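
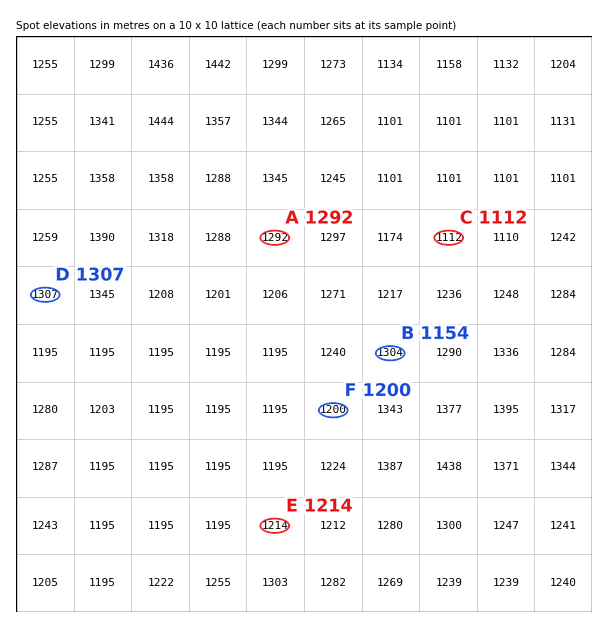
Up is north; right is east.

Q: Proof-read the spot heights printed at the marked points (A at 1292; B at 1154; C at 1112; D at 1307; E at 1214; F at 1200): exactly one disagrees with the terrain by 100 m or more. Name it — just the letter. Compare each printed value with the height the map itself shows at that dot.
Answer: B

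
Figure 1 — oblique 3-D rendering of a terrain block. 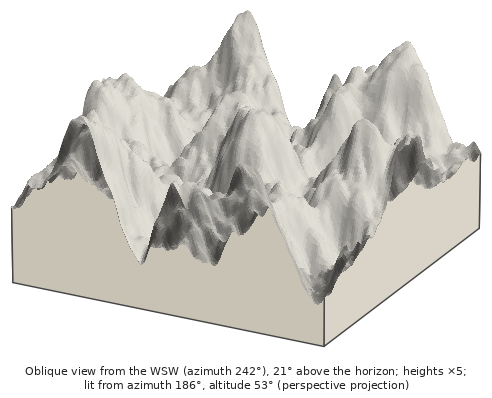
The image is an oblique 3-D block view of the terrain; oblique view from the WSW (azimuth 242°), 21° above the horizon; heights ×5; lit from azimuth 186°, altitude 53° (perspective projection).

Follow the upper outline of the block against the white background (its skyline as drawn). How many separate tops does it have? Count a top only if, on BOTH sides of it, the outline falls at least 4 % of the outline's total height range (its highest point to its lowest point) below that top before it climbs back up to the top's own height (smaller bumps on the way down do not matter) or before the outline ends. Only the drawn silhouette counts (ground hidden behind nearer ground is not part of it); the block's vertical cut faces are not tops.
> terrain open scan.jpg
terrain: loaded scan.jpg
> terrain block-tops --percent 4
4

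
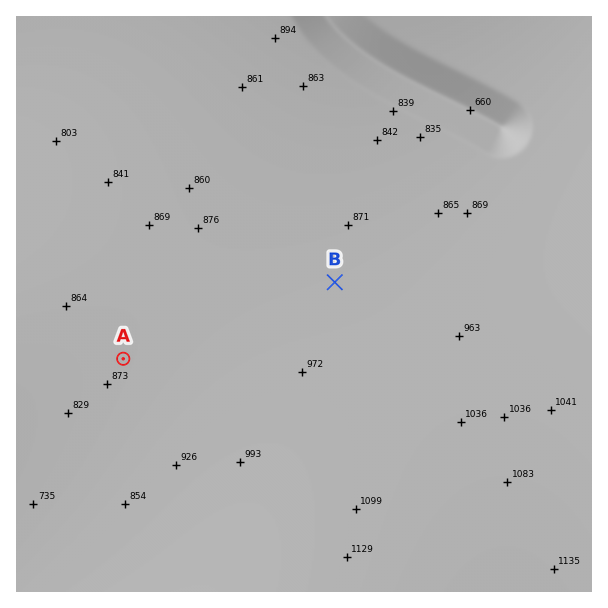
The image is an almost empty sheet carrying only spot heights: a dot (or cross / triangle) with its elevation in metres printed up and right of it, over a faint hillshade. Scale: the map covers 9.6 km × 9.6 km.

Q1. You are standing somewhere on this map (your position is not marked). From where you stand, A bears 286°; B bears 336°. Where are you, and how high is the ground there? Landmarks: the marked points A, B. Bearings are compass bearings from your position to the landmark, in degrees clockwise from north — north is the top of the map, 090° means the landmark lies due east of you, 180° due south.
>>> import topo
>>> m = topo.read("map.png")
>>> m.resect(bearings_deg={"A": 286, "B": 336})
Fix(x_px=405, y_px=439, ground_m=1050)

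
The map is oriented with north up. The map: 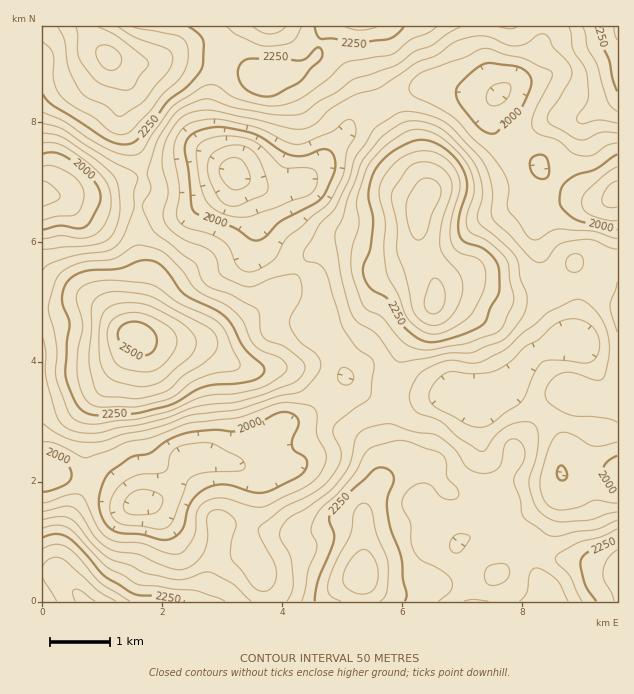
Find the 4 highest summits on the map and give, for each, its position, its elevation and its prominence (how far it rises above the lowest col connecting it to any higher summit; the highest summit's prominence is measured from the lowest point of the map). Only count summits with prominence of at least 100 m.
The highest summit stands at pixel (136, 336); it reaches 2543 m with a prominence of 719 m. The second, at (110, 58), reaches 2468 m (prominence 316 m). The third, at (424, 199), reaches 2428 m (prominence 332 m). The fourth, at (364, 576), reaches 2392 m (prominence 267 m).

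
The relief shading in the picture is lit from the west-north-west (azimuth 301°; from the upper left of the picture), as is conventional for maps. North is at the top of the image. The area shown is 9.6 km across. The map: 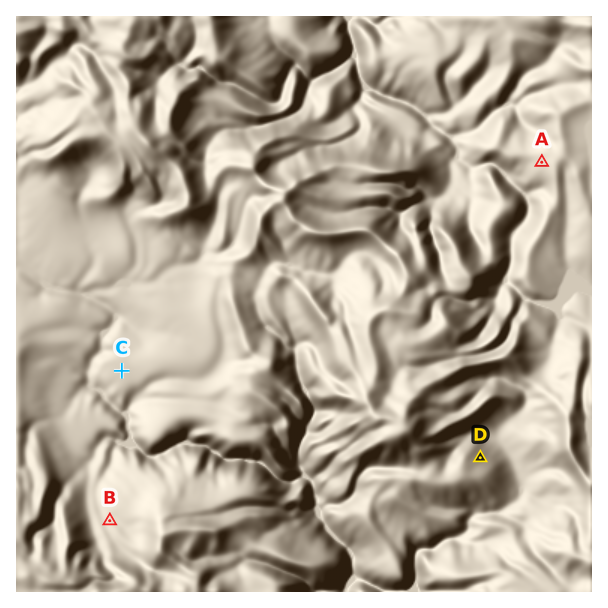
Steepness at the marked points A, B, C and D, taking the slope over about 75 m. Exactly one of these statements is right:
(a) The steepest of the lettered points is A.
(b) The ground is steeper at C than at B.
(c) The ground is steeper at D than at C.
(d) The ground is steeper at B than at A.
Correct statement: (c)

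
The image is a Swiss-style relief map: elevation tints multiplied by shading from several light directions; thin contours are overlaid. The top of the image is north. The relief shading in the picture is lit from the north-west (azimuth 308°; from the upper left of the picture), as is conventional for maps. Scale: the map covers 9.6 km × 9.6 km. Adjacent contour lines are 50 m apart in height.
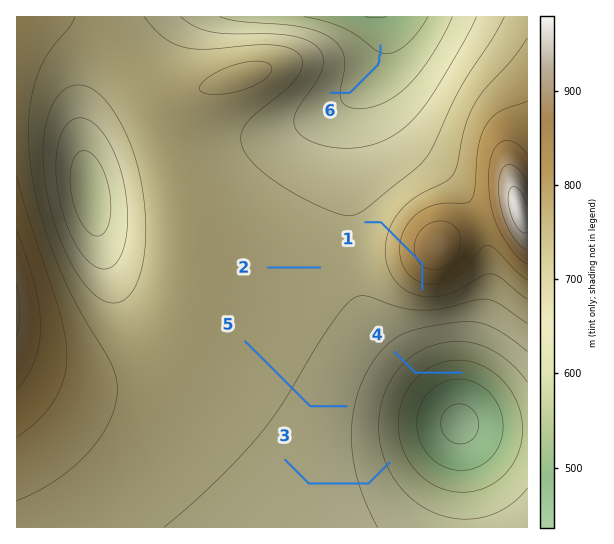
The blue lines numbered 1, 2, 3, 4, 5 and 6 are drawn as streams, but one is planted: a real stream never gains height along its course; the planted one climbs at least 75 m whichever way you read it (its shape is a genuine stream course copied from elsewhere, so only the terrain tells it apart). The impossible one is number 1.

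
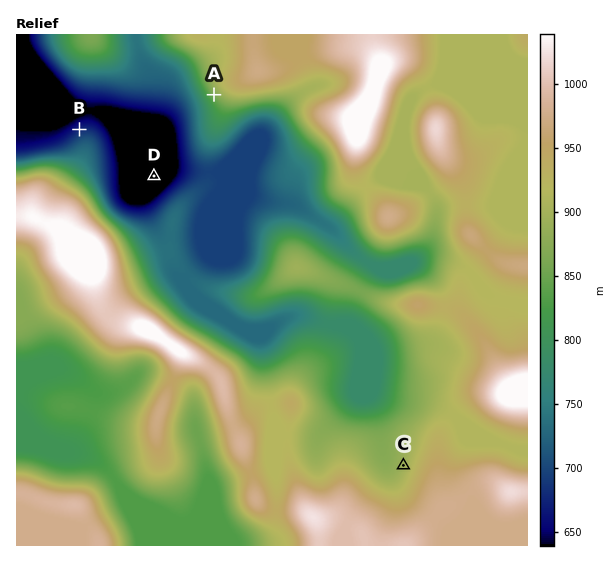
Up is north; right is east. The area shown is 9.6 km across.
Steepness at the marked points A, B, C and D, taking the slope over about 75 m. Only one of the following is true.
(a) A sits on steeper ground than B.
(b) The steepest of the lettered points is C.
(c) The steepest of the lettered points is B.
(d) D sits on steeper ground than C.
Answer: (a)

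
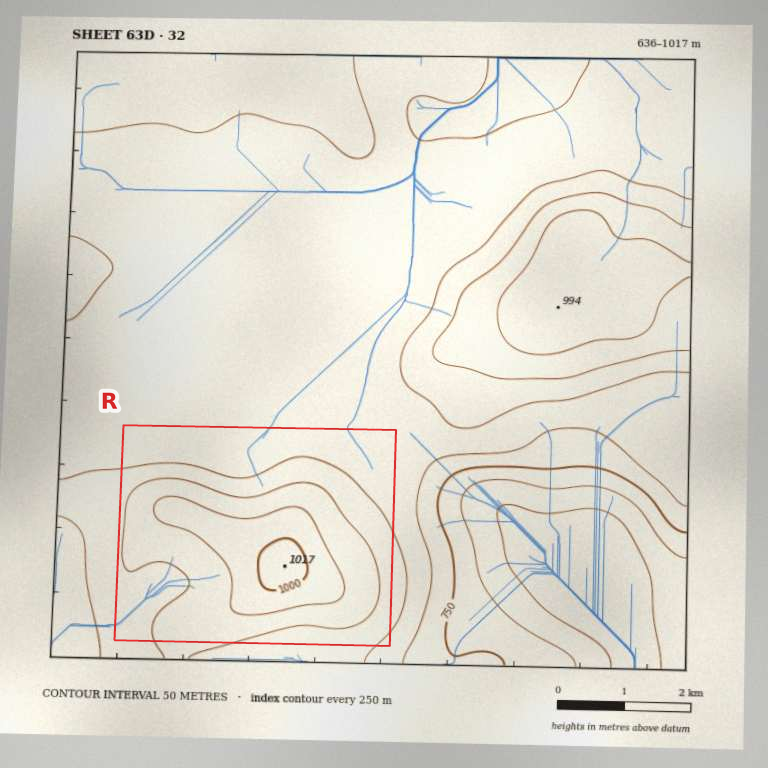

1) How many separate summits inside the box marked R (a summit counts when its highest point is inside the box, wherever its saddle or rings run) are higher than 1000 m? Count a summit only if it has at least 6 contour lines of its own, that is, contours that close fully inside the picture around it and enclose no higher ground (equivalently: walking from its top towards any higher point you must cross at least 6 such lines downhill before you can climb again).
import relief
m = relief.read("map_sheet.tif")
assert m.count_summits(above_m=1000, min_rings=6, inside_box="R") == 0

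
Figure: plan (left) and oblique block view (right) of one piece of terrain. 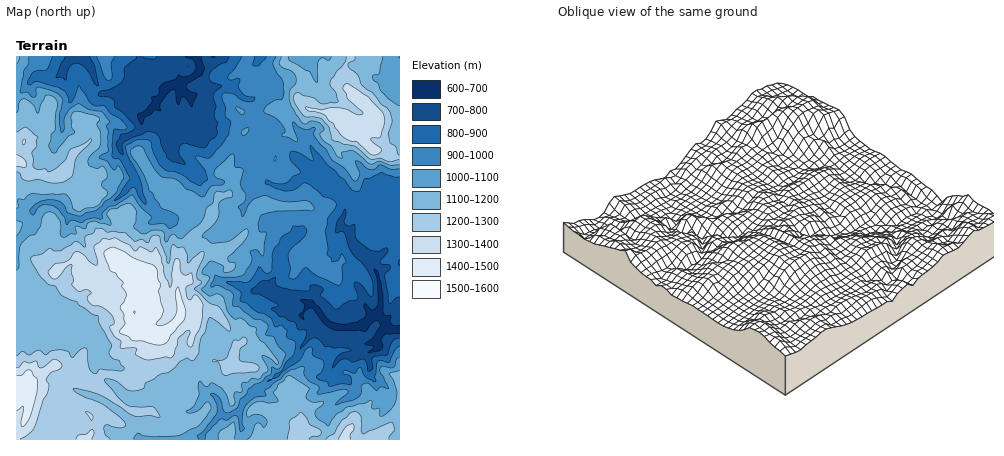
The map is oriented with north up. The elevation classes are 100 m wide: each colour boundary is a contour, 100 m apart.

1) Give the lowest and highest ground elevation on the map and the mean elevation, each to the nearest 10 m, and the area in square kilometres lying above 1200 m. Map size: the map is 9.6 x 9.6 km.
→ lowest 640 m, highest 1500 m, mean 1050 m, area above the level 21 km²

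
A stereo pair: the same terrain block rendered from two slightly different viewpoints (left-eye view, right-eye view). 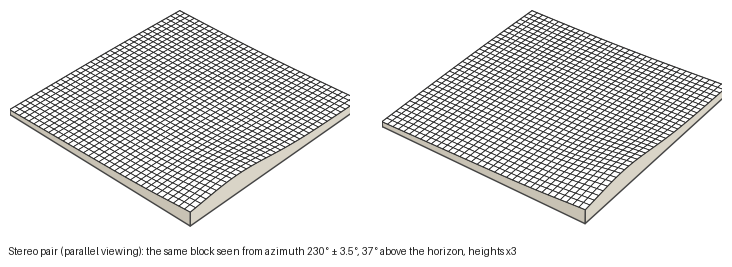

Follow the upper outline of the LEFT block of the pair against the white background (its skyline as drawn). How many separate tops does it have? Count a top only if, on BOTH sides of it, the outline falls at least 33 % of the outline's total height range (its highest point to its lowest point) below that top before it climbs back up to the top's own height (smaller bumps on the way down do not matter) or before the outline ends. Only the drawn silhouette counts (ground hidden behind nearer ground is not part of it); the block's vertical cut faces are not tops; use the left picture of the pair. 3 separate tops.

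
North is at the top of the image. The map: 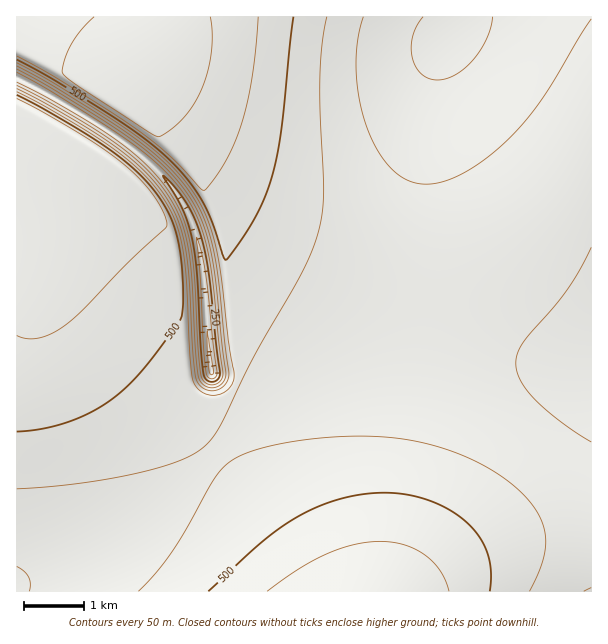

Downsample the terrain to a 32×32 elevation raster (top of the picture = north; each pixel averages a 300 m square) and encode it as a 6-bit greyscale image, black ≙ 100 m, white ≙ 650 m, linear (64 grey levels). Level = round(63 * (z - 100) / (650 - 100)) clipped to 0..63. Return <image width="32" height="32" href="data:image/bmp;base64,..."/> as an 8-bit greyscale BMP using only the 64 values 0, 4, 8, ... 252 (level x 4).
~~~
<image width="32" height="32" href="data:image/bmp;base64,Qk02CAAAAAAAADYEAAAoAAAAIAAAACAAAAABAAgAAAAAAAAEAAATCwAAEwsAAAABAAAAAAAAAAAAAAEBAQACAgIAAwMDAAQEBAAFBQUABgYGAAcHBwAICAgACQkJAAoKCgALCwsADAwMAA0NDQAODg4ADw8PABAQEAAREREAEhISABMTEwAUFBQAFRUVABYWFgAXFxcAGBgYABkZGQAaGhoAGxsbABwcHAAdHR0AHh4eAB8fHwAgICAAISEhACIiIgAjIyMAJCQkACUlJQAmJiYAJycnACgoKAApKSkAKioqACsrKwAsLCwALS0tAC4uLgAvLy8AMDAwADExMQAyMjIAMzMzADQ0NAA1NTUANjY2ADc3NwA4ODgAOTk5ADo6OgA7OzsAPDw8AD09PQA+Pj4APz8/AEBAQABBQUEAQkJCAENDQwBEREQARUVFAEZGRgBHR0cASEhIAElJSQBKSkoAS0tLAExMTABNTU0ATk5OAE9PTwBQUFAAUVFRAFJSUgBTU1MAVFRUAFVVVQBWVlYAV1dXAFhYWABZWVkAWlpaAFtbWwBcXFwAXV1dAF5eXgBfX18AYGBgAGFhYQBiYmIAY2NjAGRkZABlZWUAZmZmAGdnZwBoaGgAaWlpAGpqagBra2sAbGxsAG1tbQBubm4Ab29vAHBwcABxcXEAcnJyAHNzcwB0dHQAdXV1AHZ2dgB3d3cAeHh4AHl5eQB6enoAe3t7AHx8fAB9fX0Afn5+AH9/fwCAgIAAgYGBAIKCggCDg4MAhISEAIWFhQCGhoYAh4eHAIiIiACJiYkAioqKAIuLiwCMjIwAjY2NAI6OjgCPj48AkJCQAJGRkQCSkpIAk5OTAJSUlACVlZUAlpaWAJeXlwCYmJgAmZmZAJqamgCbm5sAnJycAJ2dnQCenp4An5+fAKCgoAChoaEAoqKiAKOjowCkpKQApaWlAKampgCnp6cAqKioAKmpqQCqqqoAq6urAKysrACtra0Arq6uAK+vrwCwsLAAsbGxALKysgCzs7MAtLS0ALW1tQC2trYAt7e3ALi4uAC5ubkAurq6ALu7uwC8vLwAvb29AL6+vgC/v78AwMDAAMHBwQDCwsIAw8PDAMTExADFxcUAxsbGAMfHxwDIyMgAycnJAMrKygDLy8sAzMzMAM3NzQDOzs4Az8/PANDQ0ADR0dEA0tLSANPT0wDU1NQA1dXVANbW1gDX19cA2NjYANnZ2QDa2toA29vbANzc3ADd3d0A3t7eAN/f3wDg4OAA4eHhAOLi4gDj4+MA5OTkAOXl5QDm5uYA5+fnAOjo6ADp6ekA6urqAOvr6wDs7OwA7e3tAO7u7gDv7+8A8PDwAPHx8QDy8vIA8/PzAPT09AD19fUA9vb2APf39wD4+PgA+fn5APr6+gD7+/sA/Pz8AP39/QD+/v4A////AIiMjJCUmJygqKy0uMDIzNTY3ODg4NzY0MjAtKyknJSMjIyMkJSYmJykqKy0uMDEzNDU2NjY2NTMyMC0rKSgmJSMkJCQlJSYnKCkqKy0uLzEyMzQ0NDQzMjAvLSsqKCcmJSUlJSUmJicnKCkqKy0uLzAxMjIyMjEwLy4sKykoJyYmJiYmJiYnJycoKCkqKywtLi8vMDAwLy4tLCsqKScmJigoJycnJycnJygoKSkqKywsLS0uLi4tLSwrKikoJyYlKSkpKSkoKCgoKCgoKSkqKisrLCwsLCsrKikoKCcmJSQrKysqKiopKSgoKCgoKCkpKSoqKioqKSkoKCcmJSUkIy0tLCwrKyoqKSkoKCgoKCgoKCgoKCgoJycmJiUkJCMiLy4uLi0sKysqKSkoKCgnJycnJycnJyYmJiUlJCMjIiIwMDAvLi0tLCsqKSgoJycnJiYmJiYlJSUkJCQjIyIiITExMTAvLy4tLCodICgnJyYmJiUlJSUkJCQjIyMiIiEgMjIyMTAwLy0sKQ4ZKCgnJiYlJSUkJCQkIyMjIiIiISAzMzMyMTAvLi0oDR0pKCcnJiUlJCQkJCMjIyMjIiIhIDQ0MzMyMTAvLigMICopKCcmJSUkJCQjIyMjIyMiIiEhNDQ0NDMyMTAvJw0jKikoJyYmJSQkJCQjIyMjIyMiIiE0NTQ0NDMyMTAmDiUrKikoJyYlJSQkJCQkJCQkIyMiITU1NTU0MzMyMSUPKCwrKignJiYlJCQkJCQkJCQkIyMiNTU1NTU0MzMyIhIrLSwqKSgnJiUkJCQkJCQkJCQkIyM1NTY2NTU0NDIcFy4uLCsqKCcmJSQkJCQkJCUlJSQkIzU2NjY2NjU1MBUhMC8tLCopJyYlJCQkJCQkJSUlJSQkNjY2Nzc2NjUlFSwxMC4sKyknJiUkIyMjJCQkJSUlJSQ2Njc3Nzc3LRckMzIxLy0rKScmJCMjIyMjIyQkJSUlJDY3Nzg4OC4ZIDM1MzIwLSspJyUkIyIiIiIjIyQkJSUlNzc4OTYpGSM1NzY0MjAuLCknJSMiISEhISIiIyQkJSU3ODgxIRopNzk4NzUzMS4sKSclIyEgICAgICEiIyQkJTc0JxogMTo7Ojk4NjQxLywpJyQiIB8fHh8fICEiIyQkKhwbKjg7Ozs7Ojk3NTIvLCkmJCEgHh4dHh4fICEjJCQYJDM6Ozs8PDs7OTc1Mi8sKSYjIR8eHR0dHh4gISIjJDA3OTo7Ozw8PDs6ODYzMC0pJiMhHx0cHBwdHh8gISIjNzg5Ojo7PDw8Ozo4NjMwLSonJCEfHRwcHBwdHh8gIiM2Nzg5Ojs7Ozs7Ojg2MzAtKickIh8eHBwcHB0eHyAhIg="/>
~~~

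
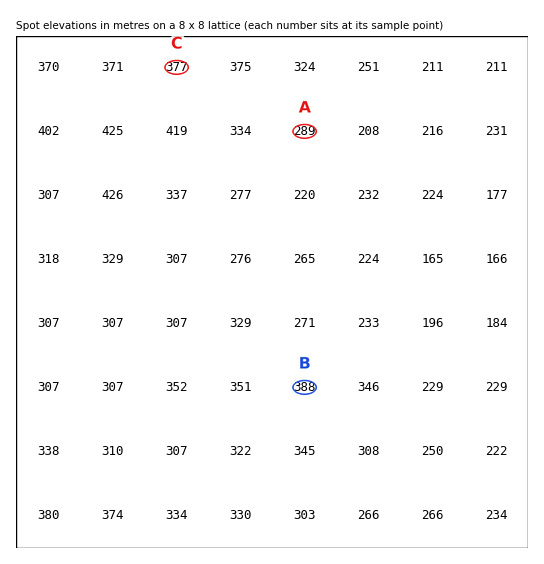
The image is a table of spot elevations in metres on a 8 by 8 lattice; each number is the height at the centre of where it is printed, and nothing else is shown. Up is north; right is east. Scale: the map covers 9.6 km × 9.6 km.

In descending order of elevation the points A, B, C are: B C A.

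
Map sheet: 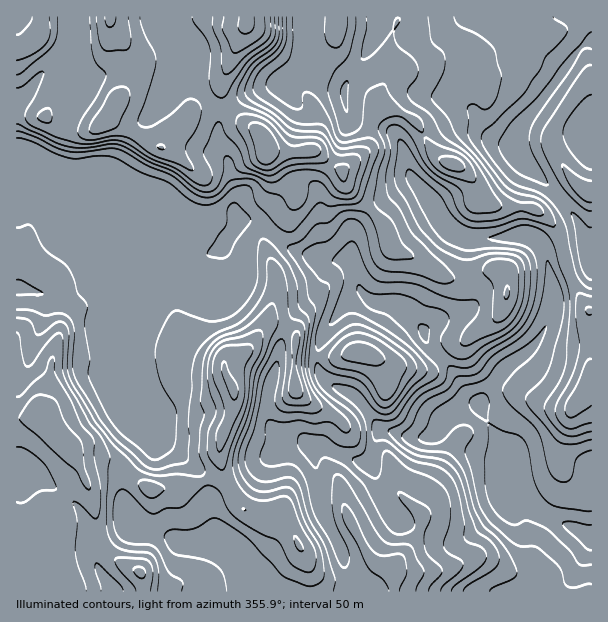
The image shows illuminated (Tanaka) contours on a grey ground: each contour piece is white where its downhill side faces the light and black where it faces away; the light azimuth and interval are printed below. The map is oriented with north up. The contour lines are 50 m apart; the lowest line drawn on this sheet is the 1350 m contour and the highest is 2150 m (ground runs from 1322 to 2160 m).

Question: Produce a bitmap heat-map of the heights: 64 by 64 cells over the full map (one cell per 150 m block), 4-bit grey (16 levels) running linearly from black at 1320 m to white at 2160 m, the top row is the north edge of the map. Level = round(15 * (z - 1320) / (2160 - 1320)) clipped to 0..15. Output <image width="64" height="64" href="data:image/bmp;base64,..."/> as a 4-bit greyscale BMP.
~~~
<image width="64" height="64" href="data:image/bmp;base64,Qk12CAAAAAAAAHYAAAAoAAAAQAAAAEAAAAABAAQAAAAAAAAIAAATCwAAEwsAABAAAAAAAAAAAAAAABEREQAiIiIAMzMzAERERABVVVUAZmZmAHd3dwCIiIgAmZmZAKqqqgC7u7sAzMzMAN3d3QDu7u4A////AMzMzMzLu8zMuqqqqZmZmZmZmIiIiZiHZlREMzMzMyIizMzMzMu8zdy6qqqpmZmZqqqZiIiZmId2ZVRDMzMzIiLMzMzMu8zd3LqqqpmZmZqqqpiIiZmZiHdmVURDMzMiIszMzMy7zMzLqqqpmZmZqqu6mIiZmZiHdmZlVEMzMiIRzMzMzLzMu7upmZmZmZqqu7qYeJmIiHdmZlVUMzIiIRHMzMzMzLuqqqmZmZmZqqq7uYeImIiId2ZlVUQyIiIREMzMzMzMuqqqmZmZmZqqu7uph4mYd3d3ZmVUQyIiIREAzMzNzMy6qqqqqpmZqru7uph4iYh3Z3d2ZUQyISEREAHMzN3MzLqqqqqqqqq7u7u6h3iZh3Znd3ZlQyEREREREczMzMzMuqq7qqqqqru7u7mHeJiHdnd3dmVCIRERERIizMzMzdy6q7u7uqqru6qqqYd4iHdnd3dmZTIRERESIiLMzMzd3Lq7zLu7qqu6mZqZh3iIdmd3dmZUMhERESIiIszMzN3cu7u7u7uru6mYiZh3eId2Z3ZmZlQyERERIiIizMzN3dy7u6qqqqu7qYiIiHd3dmVmZmZVQyIRERIiMiLMzN3dzLu6mZmaq8upiIiHd3dmVWZlVVRDIhEREiMyIszN3t3Mu6mIiZq7y6mId3d2dmZlZlRDMzMiERESIzMizN3u3cy6mIiJmqvMqYh3d2Znd2VVQzIjMyIRERIjMzPd3e3dy6mIiIiaq8y6iHd3d3eHZVRDIiIjIhERIjNERN3d3dy6mIiIiJqrzMqYiHd4eIdlVEMyIiIiEiIiNFVV3e3dzKmIiIiImqvMy5iIiIiIh2VWVDMiIiESIiNEVmbd7d3LqYiIiImaq8zbmImZmYh2ZndlQyIiERIiM0VWZs3d3bqYiIiIiZqrzdyoiaqpd2ZniHVDMyIREiMzRFZmzN3cuZiIiIiZmavN3KiJu5hmZmeIdlRDMiIiIzNEVWbMzMupmIiIiZmZrN3cqYmqh2ZneIiHZVQzMiIjMzRFZrvMy5mYiIiJmZms3dy5iaqHd3iIiId2VERDMiIzM0Vmu8zLmZmIiImZmavd3LqZqod4iZmYh3ZURUQyIiMzRFa7vMuZmIiIiZmZq83cy5mqh3iZmZiHZUVVVUMyIjNEVru7y5mYiIiJmZmavMzLqaqHeImYh3ZURWZlVEMiI0RVu6u7mYiIiIiZmZmru8uqqodneIh2ZURFVmZlVDIjNFW7qrqZiIiIiJmZmZmqu7qql2Z3dmVVREVWZmZlQyI0VqqqqpmIiIiIiZmYiZmruqmXZmZmVVREVVVmd3ZTMjRWmZmZmZiIiIiJmIiIiaqqmYd2ZlVVRFVVVmZndlQyNFaZmZmZmIiIiIiIiIiImqqYh3ZlVVVVVVZmZmeHZDM0VZmZmZmIiIiIiIiIiIiZqpiHdmVVVVVWZmZmZ4dkMzRUmZmZmYiIiIiIiIiIiImqmHd2ZVZmZmZ3d3d3h2UzNESZmZmYiIiIiIiIiIiIiaqYd2ZlVnd3d3d3d3eHZTNEQ5mZmYiIiIiIiIiIiIiJqYd2ZlVnd3eHd2Zmd3dkM0QzmZmIiIiIiIiIiIiIiImZh2ZmZmeIiId2ZVZmZlQ0RDOZmIiIiIiIiIiIiIiIiZiHd3ZmZ4iId2VVVVVERDRUM5mYiIiIiIiIiIiIiIiIiIh3d2ZniId2VUREREQzRFQzmYiIiIiIiIiIiIiIeIiJmIh3dneIh2VURVVVRERFVDOIiIiIiIiIiIiIiIh4iJmZiIh3eIh3ZVRWZmZlVWVDNIiIiIiIiIiIiIiIiIiJmZmYiIiIh3ZVVVZ3d2ZmZUNEiIiIiIiIiIiIiZmYiJmZqpmZmYh3ZlVVZ3d3ZmZUNEWIiIiIiIiIiIiaqqmImaqqmZq6mHdlVVVnd3ZVVENEVoiIiIiIiIiImau7qpmaqqqpq7uYdmVVZneHdlRDM0VViIiIiIiIiZmavMu6qru7qqq7u6h2ZVZ4iIdlQzM0VVSIiIiIiIiZqrzMy7q7zdy7u7u7qYdlZ4mZhlQzMzRVRIiIiZmZmZq83cy7urze3czMu6qph2VniIh1QzMzRVREiImqu7qqvN3dzLu7vN7tzMy6mZmHZniIdlVDMzNFVESZqrvM3MzM3d3My7vM3ty7u6mIiIdmeHdmVEMzM0VERKu8zM3d3dzMzdzLu83dy6qqmHeId3eIdmVURDMzREREvMzMzN3d3MzM3My8zdy6mZmYd4iHeId2ZVVUQzNERES8zMzM3e3czMzMzMzMu6mZmYd3iIiId2ZVVVVEMzRERLvMzMzN3t3MzMzMzLuqmYmZh3eIiId2ZlVVVVRDM0REu7zMy8zd3czMzMzMupmYiZiHd4iId2ZmVVVVVUQzRFS7vMzLzN3dzMzMzN3LmYiIiId3eIh3dmZmVVVVRDM0Rcy7zMvMzd3czMzM3cupmIiIh3d3eHd2ZmZVVVVUQzNF3Mu8zMzN3dzMzMzd3LqZmIiId3d3d3ZmZlVVVVREM0TdzLu8zd3d3MzMzN7ty6mYiIiHd3d3dmZmVVVVVERDNN7dy7zN3d3MzMzM3u7cupiIiYd3d3dmZmZVVVVVREMz3u3LvM3t3czMzMze7+7LmIiZmHd3d2ZmVVVVVVVURDPd7cy8ze7czMzMze7//tuYiJmYd3d3ZmVVVVVVVVREQ93dzLzO7tzMzMzN7v/+25iImZh3d3dmZVVVVERERERD"/>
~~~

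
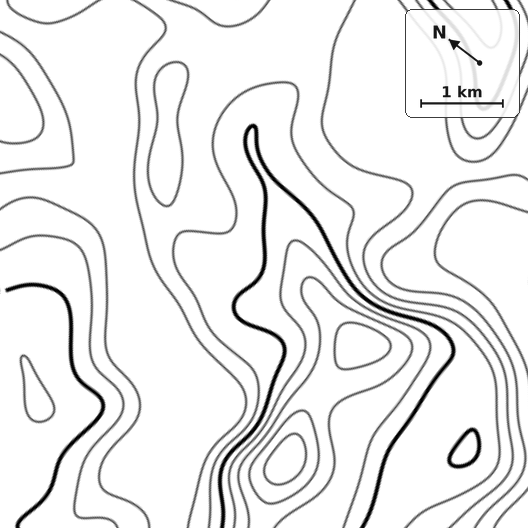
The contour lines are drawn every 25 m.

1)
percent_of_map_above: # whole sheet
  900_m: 95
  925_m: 90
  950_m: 64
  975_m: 43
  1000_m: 23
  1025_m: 12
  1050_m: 6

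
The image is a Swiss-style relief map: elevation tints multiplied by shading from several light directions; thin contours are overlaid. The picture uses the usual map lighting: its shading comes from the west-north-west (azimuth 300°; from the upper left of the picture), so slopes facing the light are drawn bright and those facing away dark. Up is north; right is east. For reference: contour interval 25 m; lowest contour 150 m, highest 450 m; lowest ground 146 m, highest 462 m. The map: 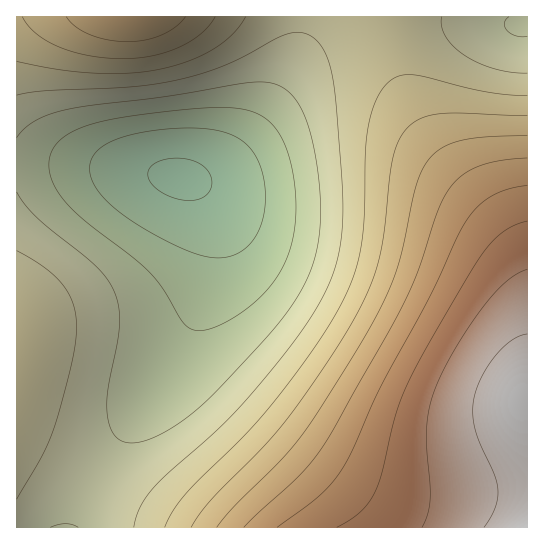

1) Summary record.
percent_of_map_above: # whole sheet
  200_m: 86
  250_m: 56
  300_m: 33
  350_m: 22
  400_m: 13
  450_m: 3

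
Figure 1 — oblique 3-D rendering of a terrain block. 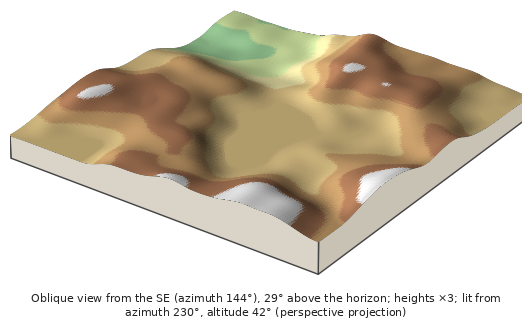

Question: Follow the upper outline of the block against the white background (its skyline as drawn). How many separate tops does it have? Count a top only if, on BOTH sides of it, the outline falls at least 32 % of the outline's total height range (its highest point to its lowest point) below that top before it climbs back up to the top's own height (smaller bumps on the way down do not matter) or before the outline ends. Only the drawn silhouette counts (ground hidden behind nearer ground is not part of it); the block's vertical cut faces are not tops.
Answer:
1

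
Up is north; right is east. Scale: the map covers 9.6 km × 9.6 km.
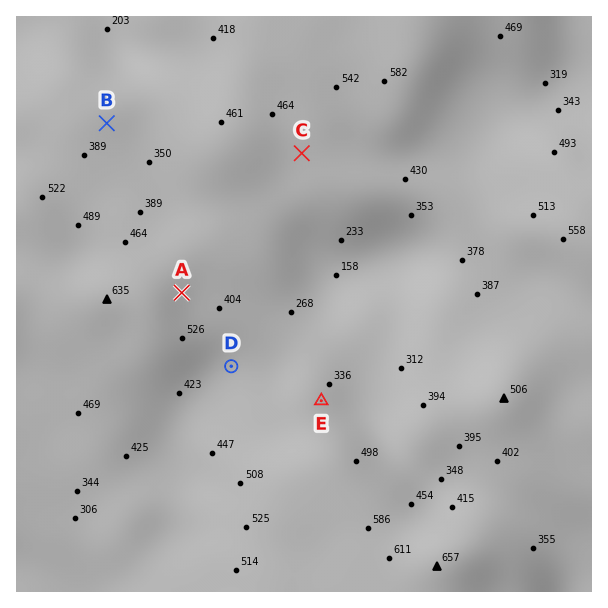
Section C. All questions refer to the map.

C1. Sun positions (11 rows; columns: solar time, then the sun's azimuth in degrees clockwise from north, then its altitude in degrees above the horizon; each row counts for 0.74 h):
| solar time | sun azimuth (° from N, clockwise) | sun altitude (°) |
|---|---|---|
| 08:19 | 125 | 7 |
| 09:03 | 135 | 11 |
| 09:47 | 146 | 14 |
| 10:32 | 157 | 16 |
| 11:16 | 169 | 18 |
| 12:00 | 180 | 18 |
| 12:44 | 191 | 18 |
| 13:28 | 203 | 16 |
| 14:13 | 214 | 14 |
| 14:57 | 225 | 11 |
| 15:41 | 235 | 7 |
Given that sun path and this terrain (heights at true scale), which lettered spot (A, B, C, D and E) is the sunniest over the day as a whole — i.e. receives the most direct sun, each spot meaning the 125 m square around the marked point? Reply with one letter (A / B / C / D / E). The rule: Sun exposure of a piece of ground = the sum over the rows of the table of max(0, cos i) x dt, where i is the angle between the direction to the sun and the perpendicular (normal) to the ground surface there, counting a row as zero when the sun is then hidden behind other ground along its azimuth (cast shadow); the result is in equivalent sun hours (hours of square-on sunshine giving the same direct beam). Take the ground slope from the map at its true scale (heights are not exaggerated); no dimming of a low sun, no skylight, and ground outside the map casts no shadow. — C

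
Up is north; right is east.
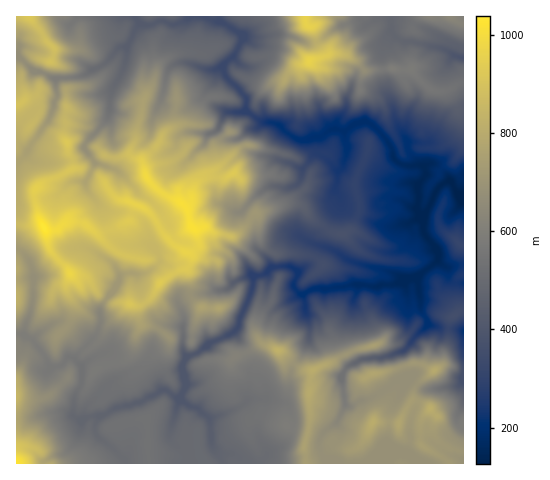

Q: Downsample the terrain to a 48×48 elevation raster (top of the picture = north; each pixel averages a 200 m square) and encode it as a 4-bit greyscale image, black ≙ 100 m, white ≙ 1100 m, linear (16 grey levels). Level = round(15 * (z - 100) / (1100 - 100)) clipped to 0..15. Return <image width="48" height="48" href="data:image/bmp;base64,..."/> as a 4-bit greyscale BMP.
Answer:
<image width="48" height="48" href="data:image/bmp;base64,Qk32BAAAAAAAAHYAAAAoAAAAMAAAADAAAAABAAQAAAAAAIAEAAATCwAAEwsAABAAAAAAAAAAAAAAABEREQAiIiIAMzMzAERERABVVVUAZmZmAHd3dwCIiIgAmZmZAKqqqgC7u7sAzMzMAN3d3QDu7u4A////ANy6mHd3ZmZ2ZmZmZmZmeJmZmZmZmZmZmcy6h3d2ZmZ2ZmZlZmZmd5mZmZmZmZmZmcuph3ZmZmZ2ZmZVZmZmd5mZmZqZmZmZmaqYd2ZmZmZmZmZWZmZ3d4qZmZqpmZmZmKmIdmZmZ3d2ZmZVZnd3d4qZiZqqqpqqh6mHdmZmZmZmZVVVZmd3d4qZiJmpmpqqh6mId2ZmZlVmZVVmZmZ3d5qpiImZmZqphrmIh2dmZmZVVVZmd2Z3d5qpiJmZmZmHdamIiHd2Z3ZlZVZnd3d3eJqpeJmZmZmHZKh3eHd3d3dmZVZnd3d3iJqpeJqpmZmpdJh3d3d3d3d3ZWd3d3d4mZqql3iImZmqhYh3h3d3d3d3dlZ3eHeJqYiJmHZlVniIdIh4iHd3d4h4hmVGd3iaqXZ3eJmYZEZmU4eJmId3eJiIl3dVRXmZiGVmZmeIZDNEQ4iImYiIiJqZh3h3VGiHZlRWVVVmUzIjMpiZmZmImqqZh4mIdVd2ZTNFVEREMiIjQ6iaqqmJq7upmIqqlkZmVDNEQzMyIhEjNKmbq7qpvMu6mJmZmEVmQyMzMyMiIREjM6mbvMy6m7vLqZmHZ1RVQiIiIiISEREiIqmavMzLqqu8uqmIdVNFQjMiIhEREREiIqmavdy7qqq8zMuZh0MzQyNDMiIhERESEqmrzMu7q7y7zMy7mFVTMzNEMiIiIiIREpm8y7u7zMy7zd3LqHZVVEQzIzMyIiERI6rNy7u8zMu8zd3LqYdlRDMzNDMyIRERI7ve3MzMzMy8zd3cu5h1QzNEREMyERESM7zu3d3MzMzMze7cqZmGRERERDMhERESIrzd3dzLzMzMzd3LmJmXZUVDMzIiERESEbzczMy7zN3M3e26mImIdlVDMzMiIRESEbzMzMu8zczN3d26mZh3ZlQzIzMiERERELzcy7q8zLzd3d3Luqh2VVVDIzIiEREREbvMy7q8u73czMzMzLl2ZUVDIzIiEREREau7vMuqq83Lu7zMzLl3ZURDIjMiIREREaqru7qau83Lu6u7u6h2VUMyIjMiERERIqqrvLmrq8zLu6qqqph2VTMiIiMyEiIiI7qrvLmqmru7uqmJmIhlMiIiIiMxIiIjM7uru7mIiqqruph3iGRDIiIhESIiIiMzNLuqu7qHiaqaqqmXd1MiIzIiIhEjIjM0Rbu5q7qXeJqYmZh2RDM0REQzIzIzMzREVcu6m6mHeJqYiYd2VTVGZVVFVFRUREVVVbu6mph2aJqYiYd3ZUVoh3dndWZVVWZnZru6iZiHZ4mYiHdmVFZ5qZiZhndlZmd2ZqmYiHd3ZniIeHZURWZ4qrq6mHh2d3dmZqmauodmZmiIZmVERVVnm8zLqZh3d3dmVpq7uYh2Zmd3dmZlRFZmis3Mu5hmZ3ZmVZq7uph2ZWZmZmZmVFVWebu8updmZmZVVZq7qIh2ZlZmZmZmVERWeJq7qYdmZmZlZqu6h4d2ZlVWVVVVREVWebzKiHZmZmZmd8y5h3dmZVVVVURERVVmis3KmHZmZmd3iA=="/>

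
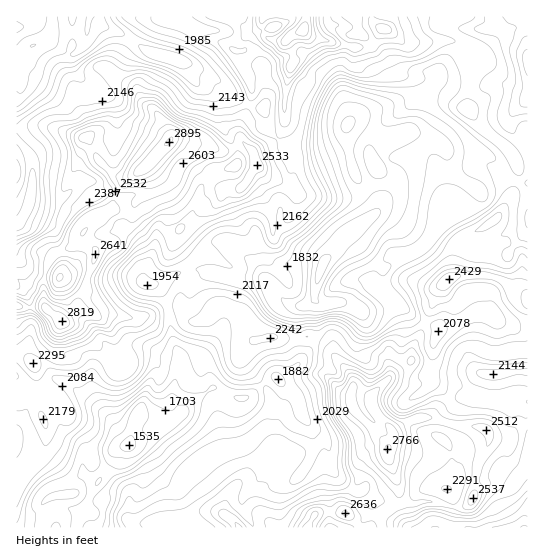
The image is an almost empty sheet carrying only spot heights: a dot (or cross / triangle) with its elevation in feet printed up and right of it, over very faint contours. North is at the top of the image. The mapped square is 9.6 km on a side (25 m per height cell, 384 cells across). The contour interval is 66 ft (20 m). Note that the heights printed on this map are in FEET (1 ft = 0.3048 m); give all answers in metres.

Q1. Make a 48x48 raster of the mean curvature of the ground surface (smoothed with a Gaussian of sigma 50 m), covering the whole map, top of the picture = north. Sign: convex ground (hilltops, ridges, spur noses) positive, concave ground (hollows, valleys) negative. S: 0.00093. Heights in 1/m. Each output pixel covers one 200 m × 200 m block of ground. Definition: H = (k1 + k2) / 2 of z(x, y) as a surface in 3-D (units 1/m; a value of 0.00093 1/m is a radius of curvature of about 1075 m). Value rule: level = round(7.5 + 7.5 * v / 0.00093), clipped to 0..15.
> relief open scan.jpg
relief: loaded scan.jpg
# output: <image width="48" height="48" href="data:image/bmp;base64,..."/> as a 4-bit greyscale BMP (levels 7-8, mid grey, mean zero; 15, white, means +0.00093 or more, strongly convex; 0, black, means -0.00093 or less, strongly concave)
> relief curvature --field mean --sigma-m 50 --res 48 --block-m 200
<image width="48" height="48" href="data:image/bmp;base64,Qk32BAAAAAAAAHYAAAAoAAAAMAAAADAAAAABAAQAAAAAAIAEAAATCwAAEwsAABAAAAAAAAAAAAAAABEREQAiIiIAMzMzAERERABVVVUAZmZmAHd3dwCIiIgAmZmZAKqqqgC7u7sAzMzMAN3d3QDu7u4A////AIdapJZa2pmZdmn1aoWOcopphjZEVVeIhnR1dkRcppmYib9zqnif+P9nips0rfdplpGZiVpHtXh2eJlVp1V2h8d3aKz/pvxWh7UXnJOZ1mh3ZmqlZmRplVYWaZNEM814qbtjRXNKuniIh1a6eIYldQh0boV3dIl3mYuphlpkSoeZiHZ5hmhlhEx2rkZ4hotWeXi5pW1XVaeJqYd3iHmVlF2I7GaId2x2h4aYpVo0FFmHmpiGiZmnhDqW7WeHd2m2t3aohlp3SGV4eJmIeamGYxtajZVVVWfIyGbIi5toZ4ZFh4h4mIZjQ5mYn4RGvd3Xl3fVrZZIU3d0SYdliYdUZ+uX1X/8dWh3aIeGulRZcFhzSZhlSohVWs1OUAObdmVmZpZppXZ5pFtZhnUyLIdGOcxvZEI3d3iImXeHRXasuD1ZmTaZeDV3P2+Y+nhkmod3mUuCaGWs3EtmiFnLlCZ71D9wr3VGuUIiNJ9pu3WYrHh1h1rLhmgUiNcTl59VulaZhnVGRFiHiFZkZVmql4lTnIR6uI0zu43MzFJrp3Q3VVg1dmiJq9uqe5h36lxTe7p3l3Ff/KGmWYo6uod5i+yfntkRaXmURodVVkBe+W3ZvtkrqZeJukNXfrUld3SDZWhkVfn+iNm5mthZeYibwxQCADMkhhXZeWVFimPzXImHdGWJaautgleEZSRpo1eZhpl3uTPwFulIMjR6d4dnY1vEP7mtZ5m+0iMoyYTgAvZEJGVHhlVoQZqnCsuqW8p6/+/+iVPZBZ9FM0mFZmmpaIaZFJmZVXh3h1ZjS2mvmF+KdDnYaahmh2d2Q1ZouXRXhlZ1Pb7Iupy+tlW7ZGVYaOZFZnZWqYhVuWZ4iEKVjKNHl2SbpjRoK9iGVWZml2eEfslmhCZXTcuDimN3mXWHKpu5ZEVVeGaIRI3pdzVnlN27i7V3WbdlaWm6h2ZkWHeZhjS+hnF4iCW5aoiYVpyXaEaru5mXV3eZiJQrmICJlZUnM4iZZZreZ0nLuXeHZ3aJmGNYuaCYxkFr6neLVXmPeKiYhnRZmHeIh1aHZqB5iljGz9hIVjMY3HWoZ3N7h3eIZ5mHnHNoWm+Deetkp2kU+GTIZ2SZeIeIZ5lkylVWOYpkSI7Gmt589VS3V2apeJmXVoZKxmdof/lmV3j7m9OPVXeoVlaZVFd1Z1fLZqq8qt+mZ5juulWoNYupRTV4hjRndIyVWpupUle3hn+jVVh6c52LNVVnm5Z3aclmWVeXZ2VTK/4yWGdoQZ1sU2ZVV6qYrcmHZEZnmHVDbZloVFcYsl1ckyVVVWiHd5iZdlZXqnVonGipJYQtpl4bxAR4mYdnZpZXmHdouZiqjbqUV1SPdG9kiVzamZdmV6h5qGaJhM/oV1QiJGbIQj/1Rlp2ZlRDWJmqlmZ3cyiodBATZ1rKUnZZVEy6VaynaJmoZWNEiiWIY1iZm82HTf88z9uJabq7qqmIhpl1ikdSSJqalkJahx7/dDQq/nhlZkNYmYmVilVYqqqXV3iEuQCPJaZ9uXhVd3eIiA=="/>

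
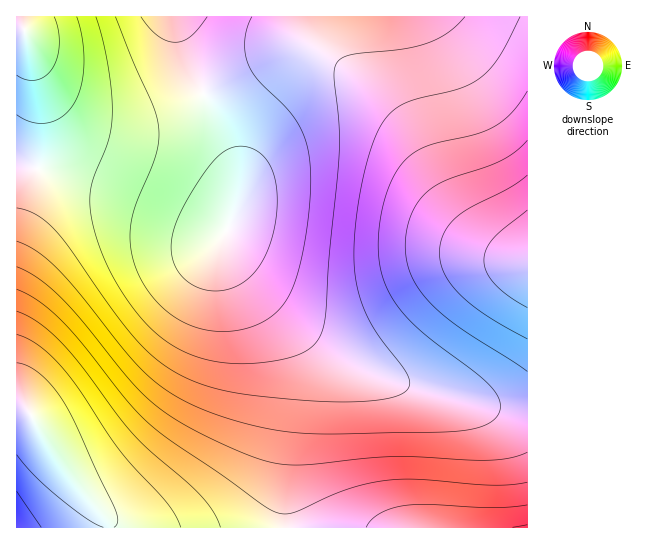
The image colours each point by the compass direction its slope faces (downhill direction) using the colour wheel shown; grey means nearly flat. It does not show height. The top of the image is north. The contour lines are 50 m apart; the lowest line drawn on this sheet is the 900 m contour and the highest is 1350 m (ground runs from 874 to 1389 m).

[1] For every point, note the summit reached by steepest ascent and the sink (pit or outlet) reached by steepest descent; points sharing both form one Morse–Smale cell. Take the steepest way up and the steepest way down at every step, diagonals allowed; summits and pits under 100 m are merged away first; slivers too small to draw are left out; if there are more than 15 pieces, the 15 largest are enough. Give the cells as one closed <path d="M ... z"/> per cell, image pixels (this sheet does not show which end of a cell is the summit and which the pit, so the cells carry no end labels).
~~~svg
<path d="M527 16l-352 1 17 53 43 89 4 18 0 18-6 22-9 18 0 6 4 10 20 27 53 51 45 32 55 23 85 23 24 4 18-1z"/><path d="M19 164l-3 1 0 362 269 1 2-67 8-67-2-29-6-20-11-19-44-61-8-18 1-16-18-3-61-28-48-17z"/><path d="M225 241l-1 6 8 18 44 61 11 19 6 20 2 29-10 85 1 49 242-1-1-116-28-2-76-18-45-15-32-15-32-21-40-35-38-42-8-12z"/><path d="M174 16l-157 0-1 147 82 20 48 17 61 28 16 4 4-2 6-13 4-14 0-33-10-31-35-69z"/>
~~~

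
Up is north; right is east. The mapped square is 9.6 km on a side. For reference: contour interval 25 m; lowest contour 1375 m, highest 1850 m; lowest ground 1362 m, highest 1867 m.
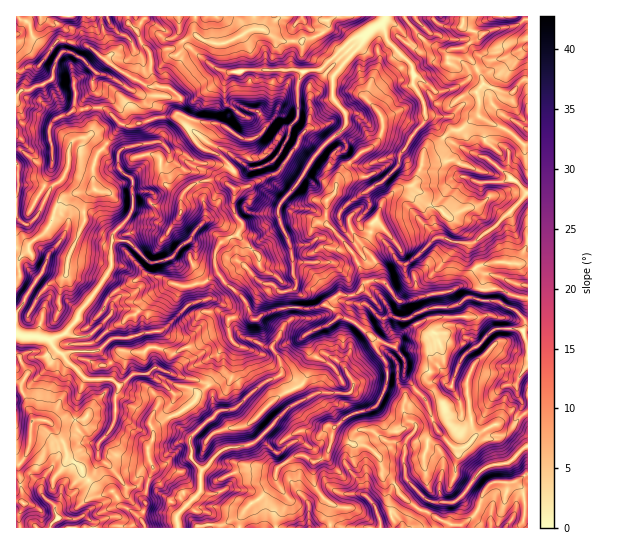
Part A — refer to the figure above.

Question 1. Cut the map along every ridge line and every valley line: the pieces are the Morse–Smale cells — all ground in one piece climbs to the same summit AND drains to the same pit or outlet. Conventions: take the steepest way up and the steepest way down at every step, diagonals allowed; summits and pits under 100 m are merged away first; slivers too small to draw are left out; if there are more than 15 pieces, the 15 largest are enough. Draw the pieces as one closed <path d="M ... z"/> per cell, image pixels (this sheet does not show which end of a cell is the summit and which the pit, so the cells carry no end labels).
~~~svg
<path d="M463 16l-335 1 0 6 9 8 4 12 8 8 2 22 7 14 11 1 4 3 13-14 17-12 7-1 8 5 11 4-5 10 1 19 21 15 11-1 12-11 3-18 8-8 3-8 12-2 8 4-6 12 0 33-8 9-1 11 28 17-20 31-15 16-2 5 0 11 2 7-25 20-11 17 3 8 11 11 15 4 7 7 7-1 0 15 2 2 25 0 10-3 13-10 17 0 12-14 16 0-7-19-11-12-1-5 5-8 3-14 5-5 4-15 16-14 18-6 6-16 3-17 5-5 10-4 12-10 10-2 17-13 28 13 19 16 3 0 0-64-5-1-13 13-26-8-5-14-16-22 20-15-21-7z"/><path d="M161 117l-27 8-13-1-25 33-3 9 2 23-6 3-15 1-13 7-13 29-17 14-2 7-13 11 1 240 6 1-4-37 10-18 3-25 2-2 11 0 10 7 10 19 2 11 14 10 2 7 12 13 8 4 8 0 11 16 5 1 14 11 4-12-1-9 4-17 5-12-5-14 0-8 5-9 0-9 13-10 23-12 7-8 3-6 12-10-30-6-26-10-4-34 11-2 25-26 12-4-6-24-21-19 11-13-3-6-9-8-12-7-6-8-11-1-10-5 0-32 14-14 20-1 3-4 0-8-9-9 3-5z"/><path d="M327 305l-12 3-25 0 1 11-7 6-7 14-6 8-6 0-20-10-7 0-4 3 2 10-7 17-30 25-3 7-7 8-23 12-13 10 0 9-5 9 1 14 4 8-5 12-4 17 1 9-4 8 0 6 5 7 93 0 4-15 33-32 0-10 5-6 14-9 10 0 8 5 4 0 11-7 5-25 13-12 7-3-6-9 0-15-8-16-9-10-18-10-7-16 2-5 23-9 9-7-4-7z"/><path d="M127 16l-111 1 1 243 12-10 2-7 17-14 13-29 13-7 15-1 6-3-2-23 3-9 25-33 13 1 27-8-2-8-9-4-10-10 29 1 3-6-14-3-3-4-4-10-2-22-8-8-4-12-9-8z"/><path d="M527 263l-37 0-11 2-20 22-10 5-16 1-26 8-8 0-14-18-12-3-8 3-10 12-17 0-13 10 9 4 5 8 16 6 16 14 23 10 5 4 6 12-1 12 21 24 11 30 18 19 9 0 22-19 16-6 13 1 14-13z"/><path d="M479 116l-18 13-10 2-12 10-12 6-3 3-3 17-6 16-18 6-8 7-8 7-4 15-5 5-1 10-7 14 12 15 7 19 16 20 8 0 26-8 16-1 10-5 20-22 11-2 33 1 5-2 0-116-22-17z"/><path d="M375 339l-2 0 2 7 12 17 1 14-5 18-8 12-29 10-13 12-1 6 19 9 19 4 10 10 3 15 10 9 6 11 7 7 11 8 34 17 10 0 14-10 8-21 7-10 23-1 15-9 0-61-3 0-11 11-19 0-18 11-11 12-12 1-18-19-11-30-20-21 0-15-2-6-9-10z"/><path d="M210 64l-7 1-17 12-13 14 7 7-3 15 12 6-2 7 8 15 7 7 19 8 11 13 0 4-4 5 0 7 7 5-2 20 10 16-8 10-16 9-4 10 22 5 8 5 4-12 7-8 25-20-2-7 0-11 2-5 15-16 20-31-28-17 1-11 8-9 0-33 6-12-8-4-12 2-3 8-8 8-3 18-12 11-11 1-21-15-1-19 5-10-11-4z"/><path d="M170 156l-4 7-20 1-14 14 0 32 10 5 11 1 6 8 12 7 9 8 3 6-11 13 21 19 6 24-12 4-25 26-11 2 4 34 26 10 29 6 13-13 0-17 2-6 7-5-4-21 5-4 18 2 1-2-7-16-18-16-10-12-2-16-14-4-10-12 4-10 10-12-2-26-7-18-3-3-10-3-11-8z"/><path d="M333 436l-5 18-7 6-8 1-8-5-10 0-14 9-5 6 0 10-33 32-3 14 212 0-2-3-33-16-11-8-7-7-6-11-10-9-3-15-10-10-5-3-10 0z"/><path d="M45 420l-11 0-2 2-3 25-10 18 4 37-7 0 0 25 129 1-4-9-14-11-5-1-11-16-8 0-8-4-12-13-2-7-14-10-2-11-10-19z"/><path d="M179 113l-18 5 2 19-3 5 9 9 4 10 23 14 7 18 2 26-10 12-4 10 10 12 13 3 5-11 16-9 8-10-10-16 2-20-7-5 0-7 4-5 0-4-11-13-19-8-7-7-8-15 2-7z"/><path d="M343 317l-5 0-8 7-23 9-2 5 7 16 14 7 10 9 11 20 0 15 6 8 4 0 18-6 5-6 7-16 0-22-10-12-4-12-18-16z"/><path d="M527 16l-62 0-2 2-1 9 21 7-20 15 16 22 6 14 25 8 13-13 5-1z"/><path d="M527 475l-14 8-23 1-7 10-8 21-15 12 67 1z"/>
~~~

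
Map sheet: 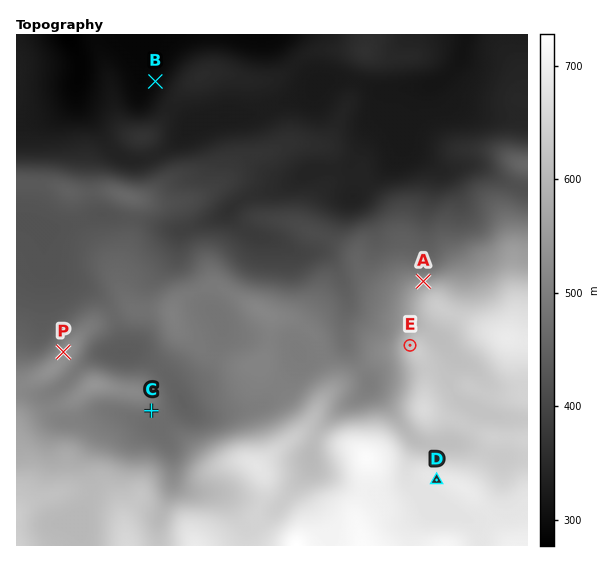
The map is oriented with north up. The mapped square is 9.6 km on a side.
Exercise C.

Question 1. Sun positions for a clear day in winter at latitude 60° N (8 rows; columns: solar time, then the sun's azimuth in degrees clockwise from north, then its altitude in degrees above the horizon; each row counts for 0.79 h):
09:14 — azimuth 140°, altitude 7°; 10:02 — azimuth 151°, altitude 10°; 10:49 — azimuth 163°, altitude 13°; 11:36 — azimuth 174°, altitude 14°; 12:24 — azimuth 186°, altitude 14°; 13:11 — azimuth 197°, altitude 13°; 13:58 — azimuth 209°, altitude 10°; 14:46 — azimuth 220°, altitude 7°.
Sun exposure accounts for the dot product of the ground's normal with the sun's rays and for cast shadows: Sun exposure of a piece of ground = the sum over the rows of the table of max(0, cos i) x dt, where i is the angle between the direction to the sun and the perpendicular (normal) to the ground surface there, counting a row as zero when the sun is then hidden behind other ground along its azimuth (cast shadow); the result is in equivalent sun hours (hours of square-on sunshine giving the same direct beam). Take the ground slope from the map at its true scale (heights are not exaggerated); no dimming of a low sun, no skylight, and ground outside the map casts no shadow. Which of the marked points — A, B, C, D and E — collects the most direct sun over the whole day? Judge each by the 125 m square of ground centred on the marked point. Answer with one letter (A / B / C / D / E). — C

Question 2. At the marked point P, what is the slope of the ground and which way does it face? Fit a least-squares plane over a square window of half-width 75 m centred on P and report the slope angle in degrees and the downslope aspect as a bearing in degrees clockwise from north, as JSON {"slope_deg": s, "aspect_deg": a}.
{"slope_deg": 7, "aspect_deg": 314}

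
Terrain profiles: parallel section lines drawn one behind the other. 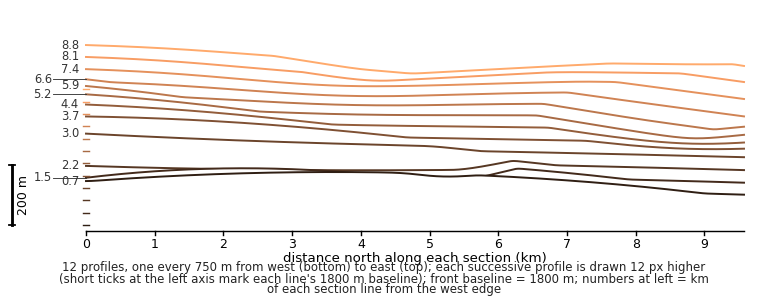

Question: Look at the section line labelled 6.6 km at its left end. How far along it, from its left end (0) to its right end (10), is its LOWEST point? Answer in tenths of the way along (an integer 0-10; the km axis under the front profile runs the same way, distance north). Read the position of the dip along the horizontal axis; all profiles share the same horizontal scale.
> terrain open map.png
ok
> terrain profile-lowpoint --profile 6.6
10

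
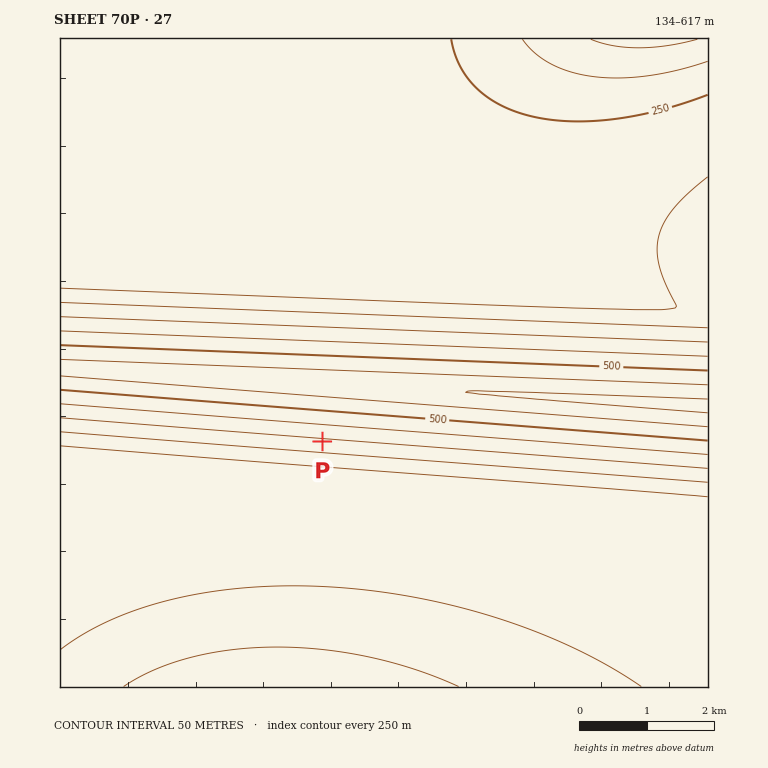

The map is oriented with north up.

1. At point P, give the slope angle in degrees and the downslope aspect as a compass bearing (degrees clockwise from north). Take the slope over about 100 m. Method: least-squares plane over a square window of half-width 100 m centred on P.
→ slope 14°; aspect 184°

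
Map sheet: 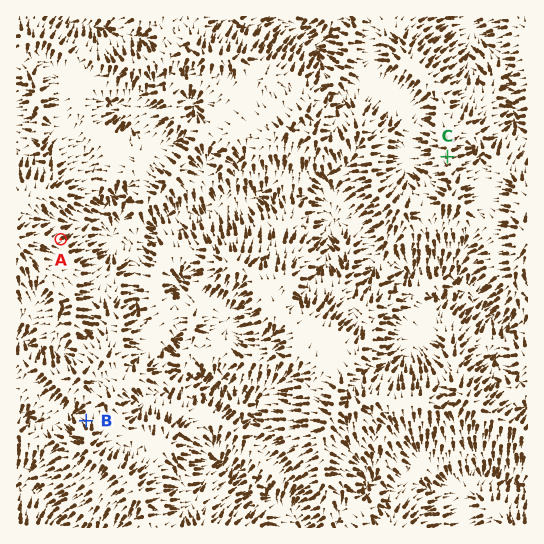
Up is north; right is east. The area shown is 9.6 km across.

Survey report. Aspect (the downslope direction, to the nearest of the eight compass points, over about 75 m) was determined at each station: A NE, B NW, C W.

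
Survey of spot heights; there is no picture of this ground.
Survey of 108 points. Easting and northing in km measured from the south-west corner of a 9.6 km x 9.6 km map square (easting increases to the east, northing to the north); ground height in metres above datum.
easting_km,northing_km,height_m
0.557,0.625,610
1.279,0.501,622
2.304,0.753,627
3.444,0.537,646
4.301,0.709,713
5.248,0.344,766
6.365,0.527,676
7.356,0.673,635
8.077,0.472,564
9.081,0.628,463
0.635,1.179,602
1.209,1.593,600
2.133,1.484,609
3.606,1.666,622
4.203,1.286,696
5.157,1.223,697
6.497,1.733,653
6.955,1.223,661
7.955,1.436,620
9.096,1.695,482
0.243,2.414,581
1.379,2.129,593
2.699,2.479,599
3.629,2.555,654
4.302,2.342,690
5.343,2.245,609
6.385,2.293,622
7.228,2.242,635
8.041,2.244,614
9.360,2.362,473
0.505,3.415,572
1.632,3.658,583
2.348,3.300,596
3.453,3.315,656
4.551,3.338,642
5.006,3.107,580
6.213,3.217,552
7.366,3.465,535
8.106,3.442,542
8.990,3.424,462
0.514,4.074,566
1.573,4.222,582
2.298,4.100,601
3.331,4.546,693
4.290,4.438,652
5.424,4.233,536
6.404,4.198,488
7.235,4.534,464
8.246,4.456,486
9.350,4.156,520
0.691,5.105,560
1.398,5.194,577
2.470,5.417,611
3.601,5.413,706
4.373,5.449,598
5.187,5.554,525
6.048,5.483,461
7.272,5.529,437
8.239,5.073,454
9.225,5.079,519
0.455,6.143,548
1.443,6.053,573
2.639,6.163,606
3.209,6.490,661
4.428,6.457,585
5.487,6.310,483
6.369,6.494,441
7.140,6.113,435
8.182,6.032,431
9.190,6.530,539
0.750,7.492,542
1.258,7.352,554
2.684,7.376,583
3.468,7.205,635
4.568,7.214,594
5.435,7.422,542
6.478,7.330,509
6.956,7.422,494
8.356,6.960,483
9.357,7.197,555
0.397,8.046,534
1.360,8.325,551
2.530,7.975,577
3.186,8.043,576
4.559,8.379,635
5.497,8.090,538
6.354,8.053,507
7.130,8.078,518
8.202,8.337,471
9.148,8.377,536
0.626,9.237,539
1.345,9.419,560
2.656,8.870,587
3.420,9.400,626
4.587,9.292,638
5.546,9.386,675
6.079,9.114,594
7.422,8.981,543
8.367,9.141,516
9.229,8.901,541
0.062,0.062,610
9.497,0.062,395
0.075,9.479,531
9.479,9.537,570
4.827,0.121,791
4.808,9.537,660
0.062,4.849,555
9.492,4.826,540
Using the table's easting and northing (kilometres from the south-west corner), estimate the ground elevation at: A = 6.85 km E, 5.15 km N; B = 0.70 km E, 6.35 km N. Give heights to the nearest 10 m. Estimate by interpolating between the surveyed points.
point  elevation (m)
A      440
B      550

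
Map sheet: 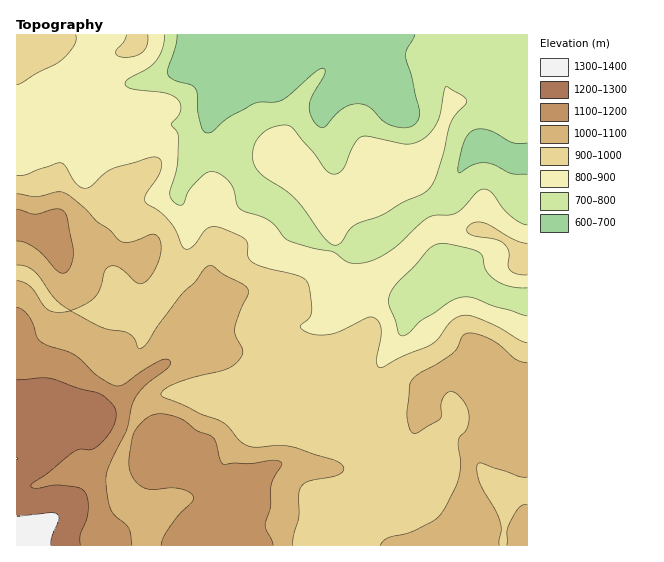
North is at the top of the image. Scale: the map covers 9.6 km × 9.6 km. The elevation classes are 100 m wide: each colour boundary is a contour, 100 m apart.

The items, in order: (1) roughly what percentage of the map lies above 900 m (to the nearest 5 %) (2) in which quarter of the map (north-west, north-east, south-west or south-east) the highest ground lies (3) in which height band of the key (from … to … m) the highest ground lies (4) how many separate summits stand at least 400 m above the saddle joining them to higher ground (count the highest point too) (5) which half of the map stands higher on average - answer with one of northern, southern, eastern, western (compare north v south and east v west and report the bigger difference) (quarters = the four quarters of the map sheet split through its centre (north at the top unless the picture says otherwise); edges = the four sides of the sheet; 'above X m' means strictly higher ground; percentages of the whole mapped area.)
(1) Roughly 55 % of the ground is higher than 900 m.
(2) Look to the south-west quarter for the highest ground.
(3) Between 1300 and 1400 m: that is the band holding the highest ground.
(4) There is 1 summit with 400 m or more of prominence.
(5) The southern half stands higher on average than the northern half.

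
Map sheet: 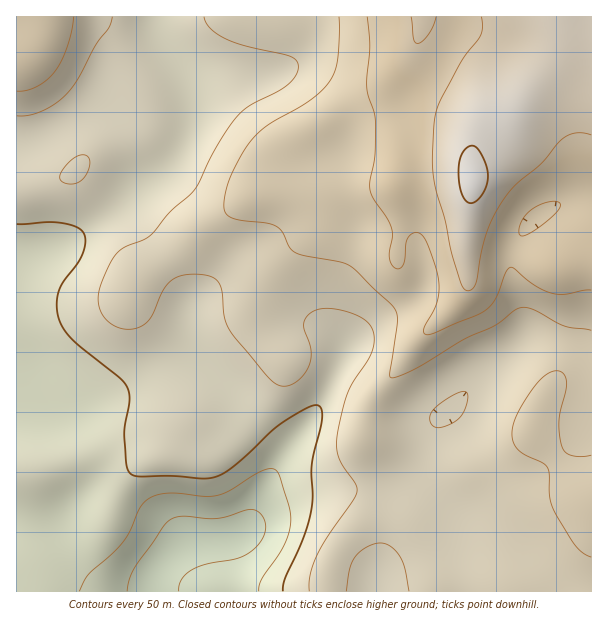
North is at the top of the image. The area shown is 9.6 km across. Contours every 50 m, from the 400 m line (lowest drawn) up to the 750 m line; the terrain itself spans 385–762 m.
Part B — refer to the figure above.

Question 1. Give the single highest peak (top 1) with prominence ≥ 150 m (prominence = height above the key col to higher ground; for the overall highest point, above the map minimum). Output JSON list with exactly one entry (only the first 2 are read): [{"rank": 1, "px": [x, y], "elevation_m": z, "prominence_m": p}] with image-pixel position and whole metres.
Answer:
[{"rank": 1, "px": [473, 180], "elevation_m": 762, "prominence_m": 377}]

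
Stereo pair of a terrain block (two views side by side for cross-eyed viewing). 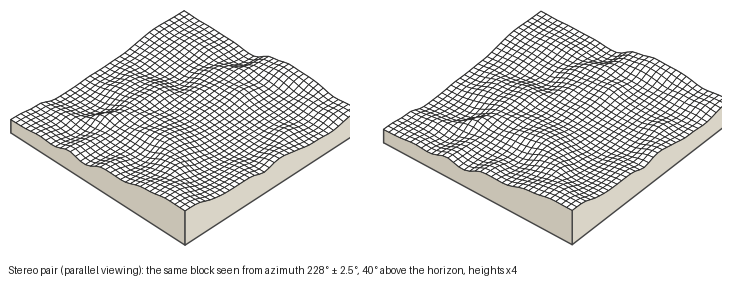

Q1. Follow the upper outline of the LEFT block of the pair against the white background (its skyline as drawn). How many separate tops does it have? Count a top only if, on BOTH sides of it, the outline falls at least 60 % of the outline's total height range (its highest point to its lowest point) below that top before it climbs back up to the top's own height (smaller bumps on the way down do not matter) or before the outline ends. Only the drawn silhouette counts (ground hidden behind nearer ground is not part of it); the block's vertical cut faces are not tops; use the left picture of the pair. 1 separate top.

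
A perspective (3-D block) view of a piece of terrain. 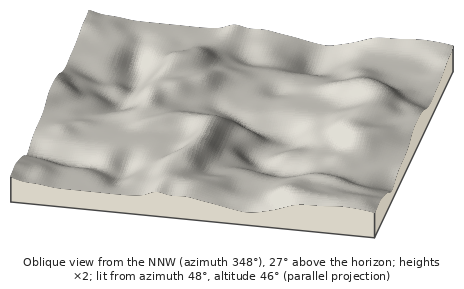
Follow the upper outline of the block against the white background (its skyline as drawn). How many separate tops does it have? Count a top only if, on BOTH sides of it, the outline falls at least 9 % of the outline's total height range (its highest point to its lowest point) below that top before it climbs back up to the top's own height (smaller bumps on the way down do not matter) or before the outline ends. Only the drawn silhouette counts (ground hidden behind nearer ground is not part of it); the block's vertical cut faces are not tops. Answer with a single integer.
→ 1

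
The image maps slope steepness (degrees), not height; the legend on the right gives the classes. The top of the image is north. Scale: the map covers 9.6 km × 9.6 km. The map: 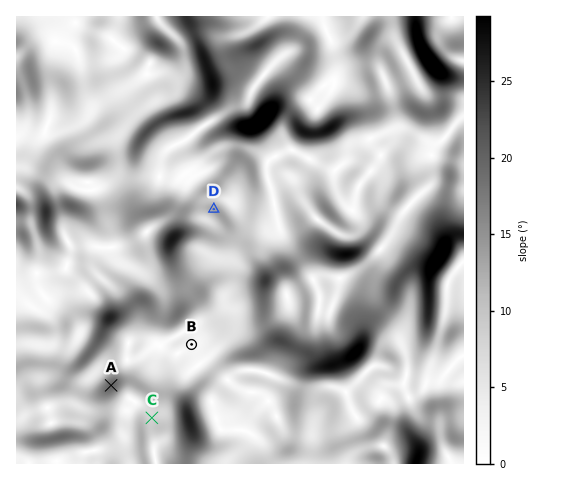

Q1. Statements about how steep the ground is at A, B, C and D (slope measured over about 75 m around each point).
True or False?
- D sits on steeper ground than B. True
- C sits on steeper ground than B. True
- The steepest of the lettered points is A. True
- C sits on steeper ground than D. False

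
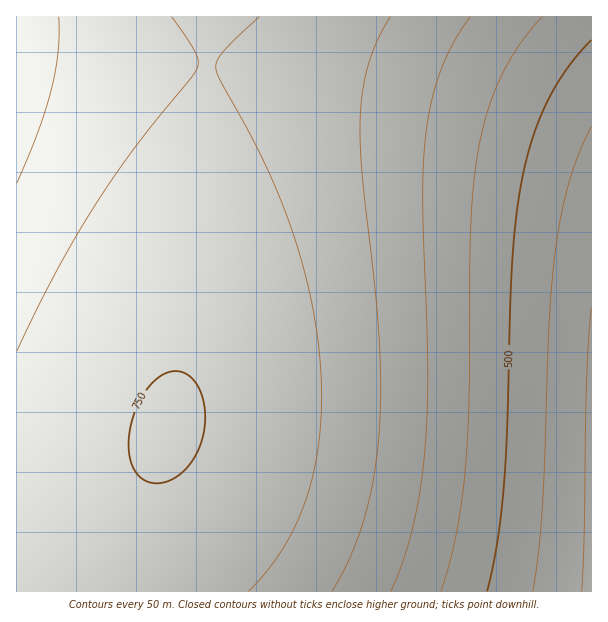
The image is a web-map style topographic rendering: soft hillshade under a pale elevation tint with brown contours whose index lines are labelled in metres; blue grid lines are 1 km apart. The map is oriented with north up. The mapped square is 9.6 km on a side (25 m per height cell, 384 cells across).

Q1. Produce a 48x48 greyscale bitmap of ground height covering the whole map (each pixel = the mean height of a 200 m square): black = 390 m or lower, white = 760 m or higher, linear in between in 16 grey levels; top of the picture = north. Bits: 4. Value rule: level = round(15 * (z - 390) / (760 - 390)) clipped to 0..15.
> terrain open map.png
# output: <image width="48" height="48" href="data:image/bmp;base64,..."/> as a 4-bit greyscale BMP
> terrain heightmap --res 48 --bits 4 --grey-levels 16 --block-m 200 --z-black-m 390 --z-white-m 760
<image width="48" height="48" href="data:image/bmp;base64,Qk32BAAAAAAAAHYAAAAoAAAAMAAAADAAAAABAAQAAAAAAIAEAAATCwAAEwsAABAAAAAAAAAAAAAAABEREQAiIiIAMzMzAERERABVVVUAZmZmAHd3dwCIiIgAmZmZAKqqqgC7u7sAzMzMAN3d3QDu7u4A////AO7u7u7u7u7d3d3MzLu6qZiId2VUQzIhEO7u7u7u7u7u3d3czLu6qpmId2ZVQzIhEO7u7u7u7u7u7d3dzMu7qpmId2ZVRDIhEO7u7u7u7u7u7t3dzMy7qpmYh2ZVRDIhEO7u7u7u7u7u7u3d3My7uqmYh3ZVRDMhEO7u7u7u7u7u7u3d3My7uqmYh3ZlRDMhEO7u7u7u7u7u7u7d3czLuqmYh3ZlRDMhEO7u7u7u7+7u7u7t3czLuqqZh3ZlRDMhEO7u7u7v///u7u7t3dzLu6qZiHZlVDMiEO7u7u7////+7u7t3dzMu6qZiHZlVDMiEN7u7u7/////7u7u3dzMu6qZiHZlVDMiEN7u7u7/////7u7u3dzMu6qZiHdlVDMiEN7u7u7//////u7u3dzMu6qZiHdlVDMiEN3u7u7//////u7u3d3Mu6qZiHdlVDMiEN3u7u7v/////u7u3d3Mu6qZiHdlVDMiEN3u7u7v/////u7u3d3Mu6qZiHdlVDMiEN3e7u7v/////u7u3d3Mu6qZiHdlVEMiEN3e7u7u////7u7u3d3Mu6qZiHdlVEMiEN3e7u7u7///7u7u3d3Mu6qZiHdlVEMiEN3d7u7u7v/+7u7u3d3Mu6qZiHdlVEMiEN3d7u7u7u7u7u7u3dzMu6qZiHdlVEMiEd3d3u7u7u7u7u7u3dzMu6qZiHdlVEMiEc3d3u7u7u7u7u7t3dzMu6qZiHdlVEMiEc3d3e7u7u7u7u7t3dzMu6qZiHdlVEMiEczd3d7u7u7u7u7t3dzMu6qZiHdlVEMiEczd3d7u7u7u7u7d3dzMu6qZiHdlVEMyEczN3d3u7u7u7u7d3czLu6qZiHdmVEMyEczM3d3e7u7u7u3d3czLu6qZiHdmVEMyEczM3d3d7u7u7u3d3czLu6qZiHdmVEMyIbzMzd3d3u7u7t3d3MzLu6qZiHdmVEMyIbzMzd3d3e7u3d3d3MzLuqqZiHdmVUMyIbvMzN3d3d3d3d3d3My7uqqZiHdmVUMyIbvMzN3d3d3d3d3dzMy7uqqZiHdmVUQzIbu8zM3d3d3d3d3dzMy7uqqZiHdmVUQzIru8zMzd3d3d3d3dzMy7uqqZiHdmVUQzIqu7zMzd3d3d3d3czMy7uqqZiHdmVUQzIqu7zMzN3d3d3d3czMy7uqqZiHdmZVRDMqu7vMzM3d3d3d3MzMu7uqqZiHd2ZVRDMqq7vMzM3d3d3d3MzMu7uqqZiId2ZVRDM6q7u8zMzd3d3dzMzMu7uqqZiId2ZVVEM6q7u8zMzN3d3dzMzMu7uqqZmId2ZlVEM6qru8zMzN3d3dzMzMu7uqqZmId3ZlVUQ6qru8zMzM3d3czMzMu7uqqZmIh3ZmVURKqru7zMzM3d3czMzMu7uqqpmIh3dmVVRJqru7zMzMzd3dzMzMy7u6qpmYiHdmZVRJqru7zMzM3d3dzMzMy7u6qpmYiHd2ZlVJqru7zMzM3d3d3MzMy7u7qqmZiId3ZlVZqru7zMzM3d3d3czMzLu7qqmZmIh3ZmVQ=="/>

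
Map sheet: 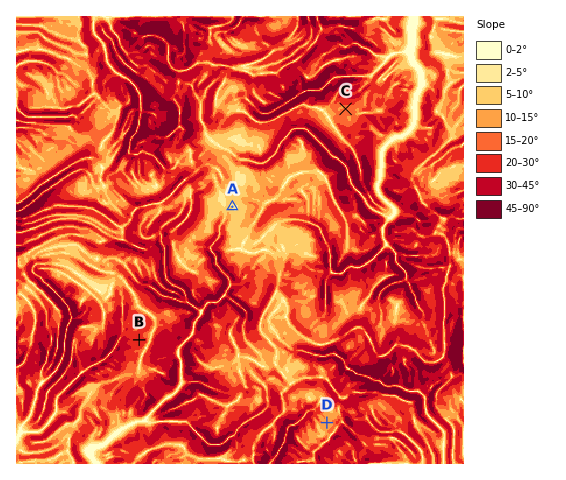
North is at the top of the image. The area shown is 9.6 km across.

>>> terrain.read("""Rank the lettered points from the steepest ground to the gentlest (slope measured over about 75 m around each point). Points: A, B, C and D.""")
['B', 'C', 'D', 'A']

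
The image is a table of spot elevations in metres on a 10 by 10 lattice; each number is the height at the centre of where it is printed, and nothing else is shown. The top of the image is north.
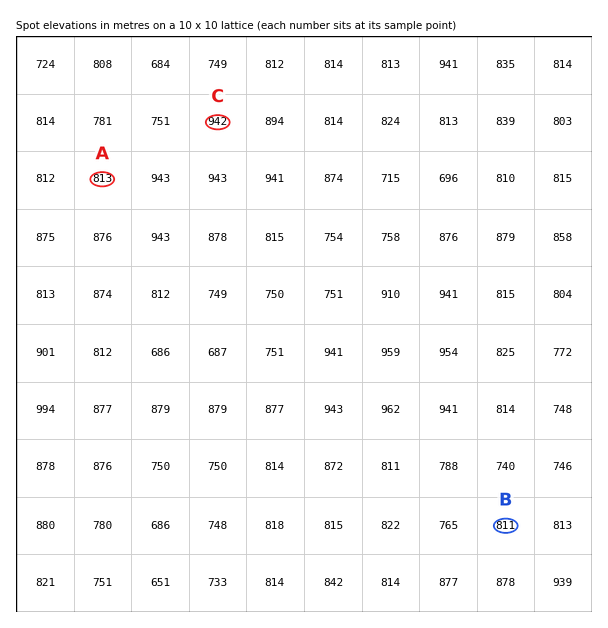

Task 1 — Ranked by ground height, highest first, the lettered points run C A B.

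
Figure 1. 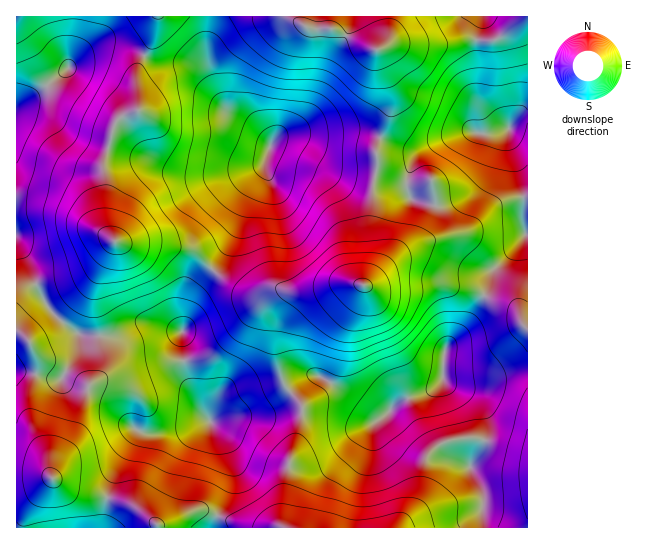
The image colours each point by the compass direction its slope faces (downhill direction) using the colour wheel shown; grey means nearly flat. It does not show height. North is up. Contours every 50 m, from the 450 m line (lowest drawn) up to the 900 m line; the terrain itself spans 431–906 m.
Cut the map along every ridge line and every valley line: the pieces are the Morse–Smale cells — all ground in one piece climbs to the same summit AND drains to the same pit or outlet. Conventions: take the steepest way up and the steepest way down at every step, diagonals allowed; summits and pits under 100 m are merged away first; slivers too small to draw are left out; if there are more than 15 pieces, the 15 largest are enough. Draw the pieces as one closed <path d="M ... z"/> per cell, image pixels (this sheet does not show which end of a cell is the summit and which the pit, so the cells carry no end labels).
<path d="M527 16l-44 0-7 26 1 56 3 9 5 11 8 7 16 4-14 4-32-1-48 17-9-1-24-9-3 2-3 8 1 20-5 22 0 68-7 26 6 3 16 0 51-5 17 5 15 1 15 6 8-25 35-36z"/><path d="M35 284l-9 5-10 13 0 29 12 8 4 10 9 10 47 27-3 16-10 33-19 26-4 9 0 8 11 9 12 5 52 11 12 6 19 16 12-2 24-12 12 0 11 5 14-30 1-20-8-25-24-32-13-30-4-22 0-24-22-8-16-1-28 12-38-1-27-22z"/><path d="M207 16l-50 1-5 25-13 24-3 9 3 35-18 7-5 5-13 47 2 9 0 48 10 15 11 3 29 0 35 5 7 4 13 15 3 0 15-21 11-21 8-27 17-25 1-15 6-16-12-14-14-10-15-7-7-9-12-28-4-16z"/><path d="M319 376l-9 0-8 4-13 11 11 11 3 12-4 20-10 27-4 22-2 26 0 16 2 3 198-1 0-36-12-22 0-4 13-23 3-12-2-15-8-15-28-15-6-6-14 13-31 11-13 13-6 1-22-18z"/><path d="M157 16l-83 0-6 53-25 20-27 18 0 134 15 25 6 18 32-7 16-6 8-6 22-24-10-15 0-48-2-12 13-44 5-5 18-7-3-35 3-9 13-24z"/><path d="M355 131l-70 4-7 2-7 8-6 14-1 15-17 25-8 27-11 21-16 22 6 6 19 13 10 4 11 0 11-4 37 4 35-9 23 2 8-26 0-68 5-22-1-20 4-11z"/><path d="M389 16l-180 0-2 43 2 12 15 35 6 6 15 7 14 10 12 15 10-8 13-3 61-2 26 6 11-32 0-14-11-24-4-16 10-8 2-5z"/><path d="M438 283l-51 5-16 0-10-4-20-1-23 8-25 2-7 3-5 5-4 9-1 16 0 28 8 31 6 6 17-14 12-1 38 23 22 18 6-1 13-13 31-11 14-11 2-32 23-26 16-26-14-8-15-1z"/><path d="M486 296l-5 3-17 30-19 20-2 29 6 7 28 15 8 15 2 15-3 12-13 23 0 4 12 22 0 36 44 1 1-199-7-7-1-7-5-6z"/><path d="M213 269l-12 10-8 12-12 43 6 45 13 30 10 12 51-9 10-5 18-16-8-13-5-24 1-44 4-9 5-5 18-3-25-5-32 4-17-8z"/><path d="M482 16l-93 1 0 21-2 5-10 7 4 17 11 24-1 20-10 28 34 10 48-17 32 1 14-4-16-4-8-7-8-20-1-56z"/><path d="M118 241l-4 0-17 20-12 10-16 6-32 7 11 23 18 18 13 10 7 1 31 0 28-12 16 1 21 7 11-41 19-22-22-20-35-5-29 0z"/><path d="M290 392l-3 0-16 15-10 5-50 10 16 24 5 20-1 20-13 30 39 12 27-1-1-18 2-26 4-22 10-27 4-20-3-12z"/><path d="M19 332l-3 1 0 140 21 0 14 4 5-16 19-26 10-33 3-16-47-27-9-10-4-10z"/><path d="M37 473l-21 1 1 54 196 0 4-11-11-6-12 0-24 12-12 2-19-16-12-6-52-11-12-5-14-11z"/>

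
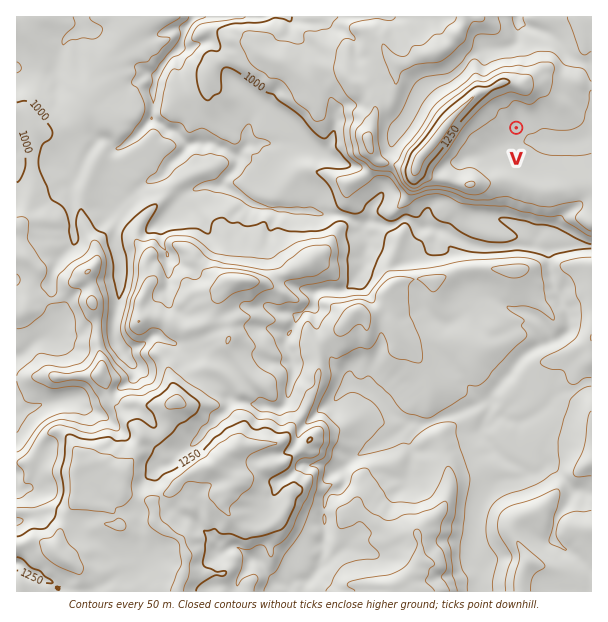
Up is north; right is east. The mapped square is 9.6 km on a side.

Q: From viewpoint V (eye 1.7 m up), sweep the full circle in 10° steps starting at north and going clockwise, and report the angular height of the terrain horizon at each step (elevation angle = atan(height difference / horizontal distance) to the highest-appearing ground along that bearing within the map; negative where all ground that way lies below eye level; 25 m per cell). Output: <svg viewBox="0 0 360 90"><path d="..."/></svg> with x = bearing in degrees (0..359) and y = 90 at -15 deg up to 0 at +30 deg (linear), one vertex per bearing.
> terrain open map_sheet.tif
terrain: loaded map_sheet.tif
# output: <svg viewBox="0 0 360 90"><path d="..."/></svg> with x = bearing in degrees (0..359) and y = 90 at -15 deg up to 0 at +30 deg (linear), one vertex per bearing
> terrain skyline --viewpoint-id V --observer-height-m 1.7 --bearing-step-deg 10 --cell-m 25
<svg viewBox="0 0 360 90"><path d="M0 39l10 0 10 3 10 6 10 5 10 2 10 2 10 1 10 2 10 1 10 1 10-1 10-1 10-1 10 0 10-1 10 0 10-1 10 0 10-1 10 0 10-2 10-3 10 2 10 0 10-7 10-3 10-3 10-1 10-2 10-1 10-1 10 3 10 0 10 0 10 1"/></svg>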